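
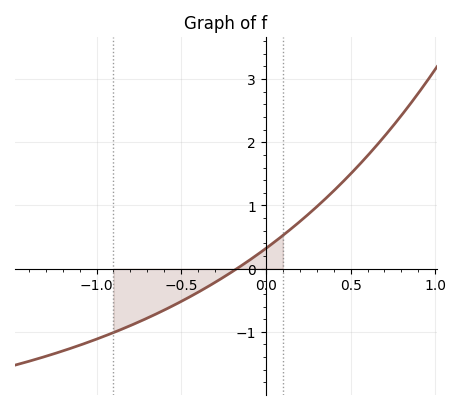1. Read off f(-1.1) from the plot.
-1.2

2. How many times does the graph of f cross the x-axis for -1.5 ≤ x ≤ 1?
1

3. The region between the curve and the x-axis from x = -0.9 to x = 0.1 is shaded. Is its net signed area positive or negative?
negative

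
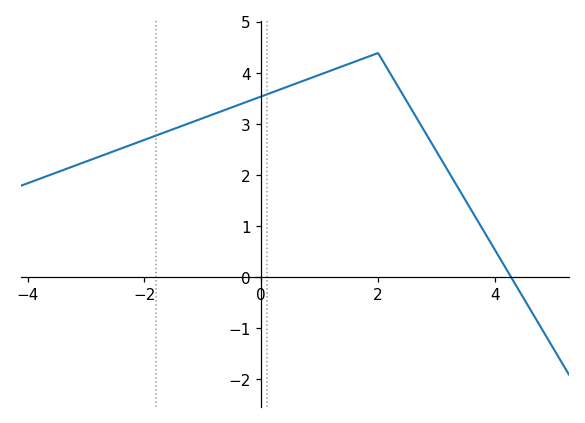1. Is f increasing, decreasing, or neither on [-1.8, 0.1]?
increasing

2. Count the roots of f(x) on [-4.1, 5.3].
1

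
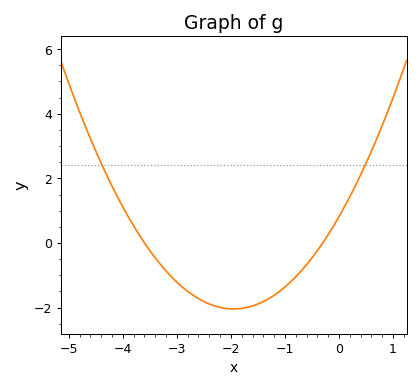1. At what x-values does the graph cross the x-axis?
-3.6, -0.3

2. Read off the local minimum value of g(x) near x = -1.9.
-2.04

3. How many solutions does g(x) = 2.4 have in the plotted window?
2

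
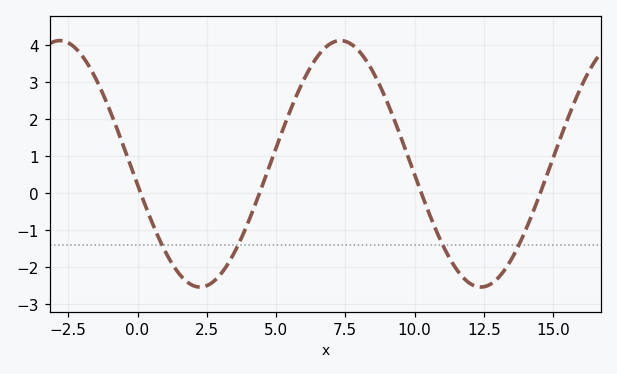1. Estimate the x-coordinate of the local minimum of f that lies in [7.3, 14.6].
12.5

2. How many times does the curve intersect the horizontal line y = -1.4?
4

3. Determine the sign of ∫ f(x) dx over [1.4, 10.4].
positive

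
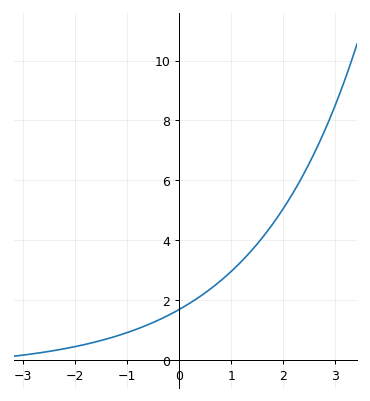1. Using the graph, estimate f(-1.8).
0.6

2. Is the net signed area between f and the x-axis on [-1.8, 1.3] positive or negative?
positive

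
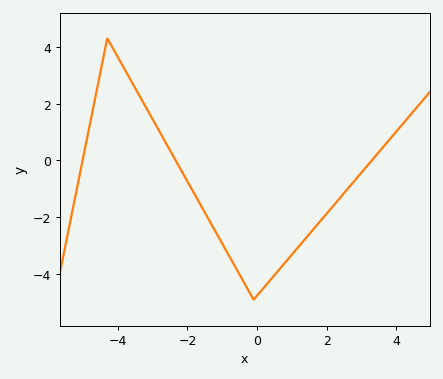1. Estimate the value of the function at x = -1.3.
-2.2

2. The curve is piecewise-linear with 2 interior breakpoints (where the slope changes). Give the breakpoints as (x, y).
(-4.3, 4.3); (-0.1, -4.9)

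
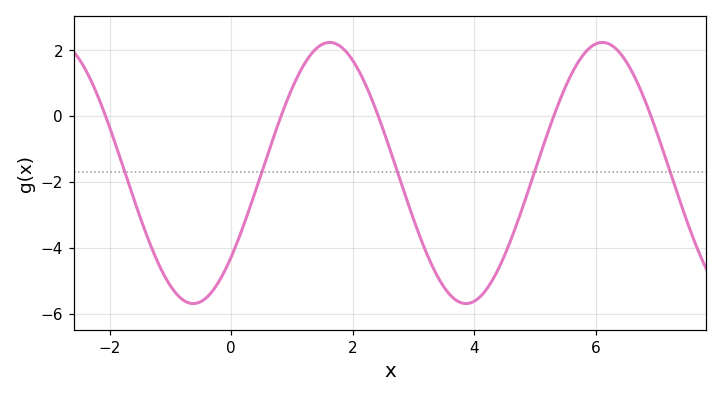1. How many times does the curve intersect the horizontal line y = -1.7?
5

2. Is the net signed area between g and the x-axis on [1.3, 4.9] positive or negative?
negative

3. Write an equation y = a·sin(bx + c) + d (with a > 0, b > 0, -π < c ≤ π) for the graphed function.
y = 3.96sin(1.4x - 0.7) - 1.72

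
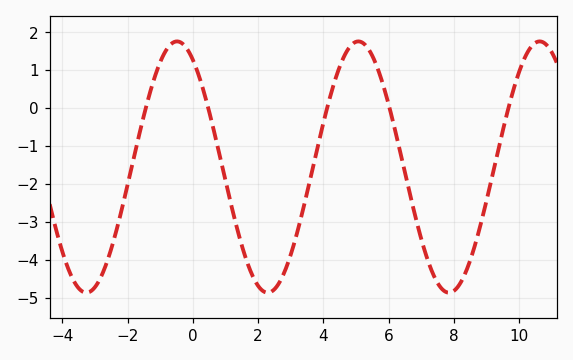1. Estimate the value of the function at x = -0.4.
1.7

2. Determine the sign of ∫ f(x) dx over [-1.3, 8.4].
negative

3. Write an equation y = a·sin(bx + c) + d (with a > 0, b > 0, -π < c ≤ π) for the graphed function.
y = 3.31sin(1.1x + 2.1) - 1.55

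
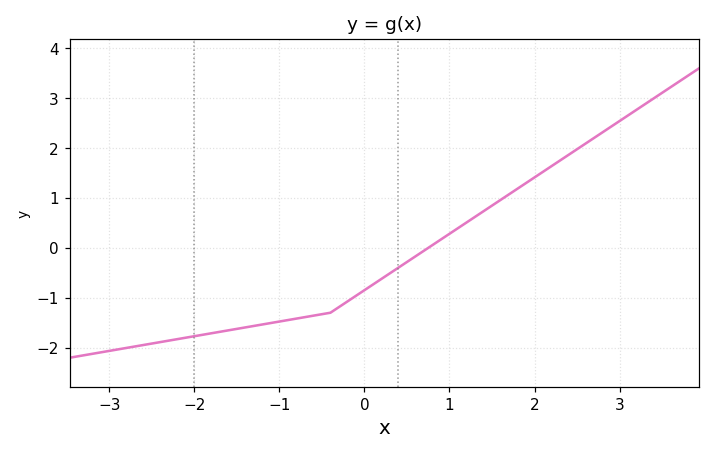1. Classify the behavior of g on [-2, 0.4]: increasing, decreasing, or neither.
increasing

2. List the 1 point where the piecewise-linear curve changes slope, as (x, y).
(-0.4, -1.3)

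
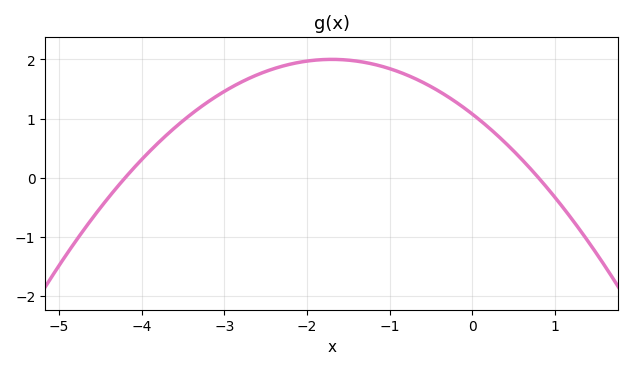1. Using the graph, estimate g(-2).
2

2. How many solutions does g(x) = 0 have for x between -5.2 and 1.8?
2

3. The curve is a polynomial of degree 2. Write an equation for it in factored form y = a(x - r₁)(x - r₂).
y = -0.32(x + 4.2)(x - 0.8)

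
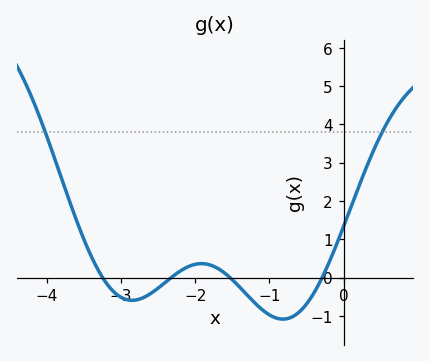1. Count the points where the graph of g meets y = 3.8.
2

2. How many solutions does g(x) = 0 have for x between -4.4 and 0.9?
4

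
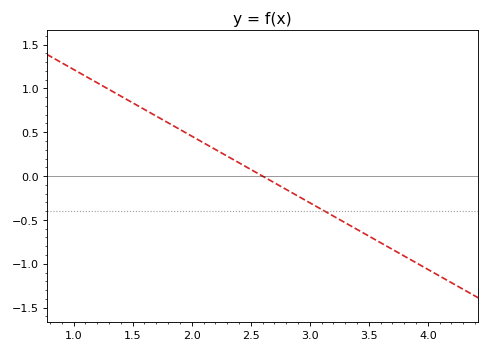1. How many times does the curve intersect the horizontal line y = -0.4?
1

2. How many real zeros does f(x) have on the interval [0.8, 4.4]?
1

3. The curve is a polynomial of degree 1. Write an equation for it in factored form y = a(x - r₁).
y = -0.76(x - 2.6)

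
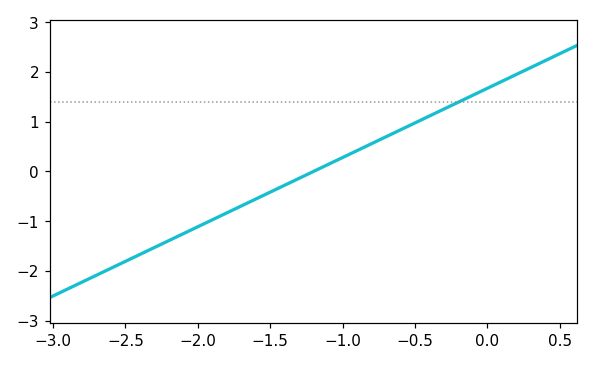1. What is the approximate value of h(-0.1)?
1.5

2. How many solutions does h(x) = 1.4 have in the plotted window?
1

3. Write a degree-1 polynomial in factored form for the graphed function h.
y = 1.39(x + 1.2)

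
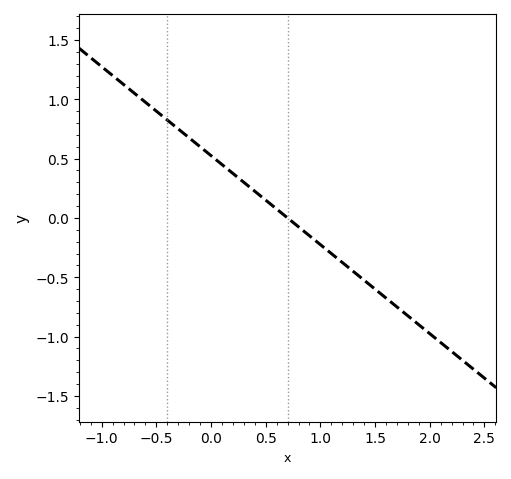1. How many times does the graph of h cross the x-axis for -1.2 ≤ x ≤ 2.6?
1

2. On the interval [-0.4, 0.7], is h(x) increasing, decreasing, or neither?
decreasing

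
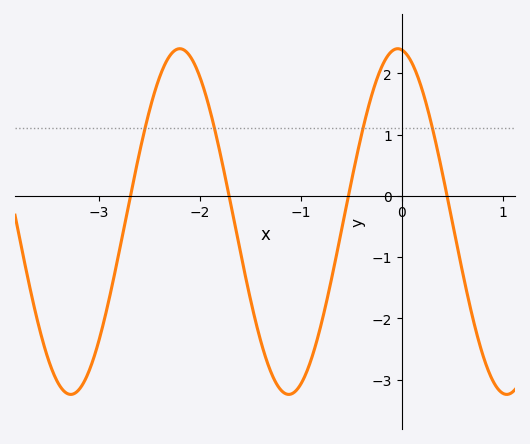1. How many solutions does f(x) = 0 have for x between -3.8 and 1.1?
4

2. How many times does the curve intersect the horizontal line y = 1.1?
4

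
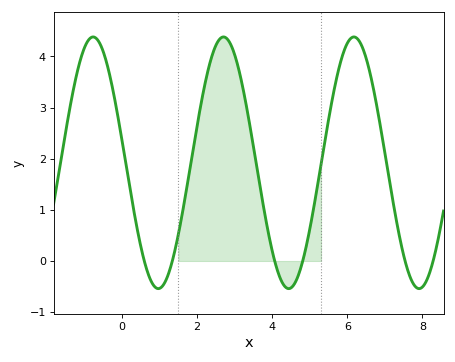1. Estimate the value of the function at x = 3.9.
0.5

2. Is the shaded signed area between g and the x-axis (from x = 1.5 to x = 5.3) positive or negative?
positive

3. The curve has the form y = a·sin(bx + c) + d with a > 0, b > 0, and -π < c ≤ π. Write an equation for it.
y = 2.46sin(1.8x + 3) + 1.92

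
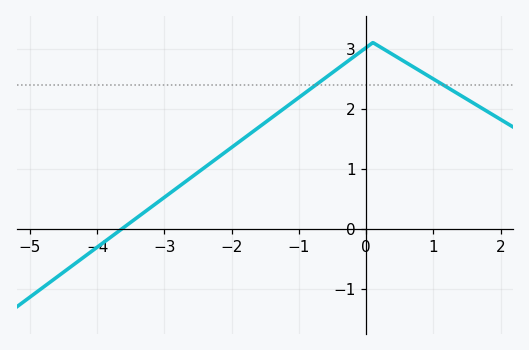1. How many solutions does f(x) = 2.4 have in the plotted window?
2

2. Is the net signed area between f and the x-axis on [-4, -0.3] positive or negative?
positive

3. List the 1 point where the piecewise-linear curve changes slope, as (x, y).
(0.1, 3.1)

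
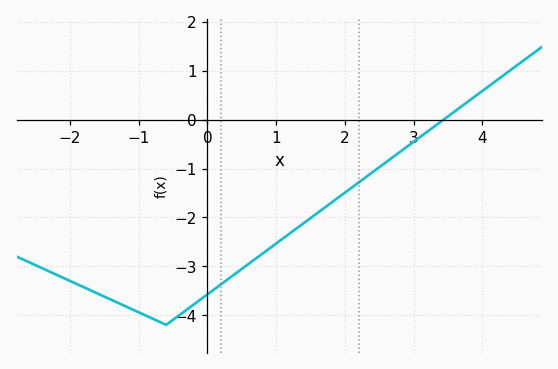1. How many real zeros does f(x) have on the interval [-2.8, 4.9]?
1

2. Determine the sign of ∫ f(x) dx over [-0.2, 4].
negative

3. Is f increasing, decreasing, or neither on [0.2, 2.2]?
increasing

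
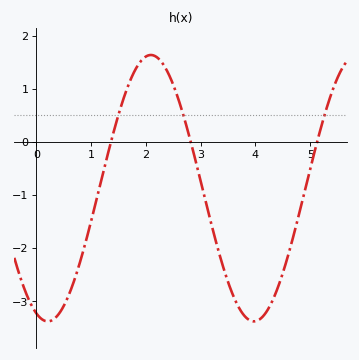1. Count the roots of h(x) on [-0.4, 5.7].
3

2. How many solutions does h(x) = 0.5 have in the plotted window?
3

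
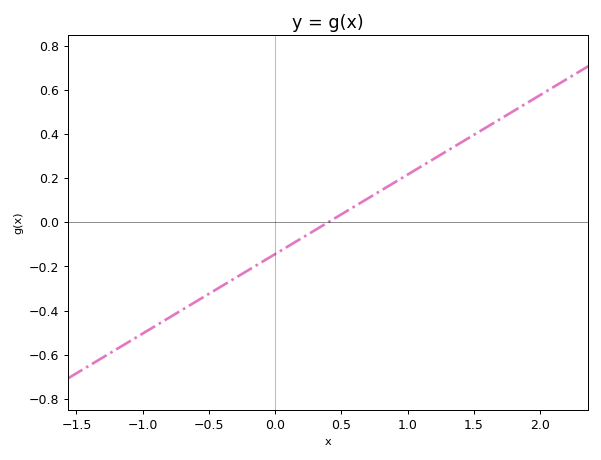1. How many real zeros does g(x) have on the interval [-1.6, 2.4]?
1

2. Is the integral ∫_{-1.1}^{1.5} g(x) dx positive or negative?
negative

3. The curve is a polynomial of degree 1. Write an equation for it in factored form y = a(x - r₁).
y = 0.36(x - 0.4)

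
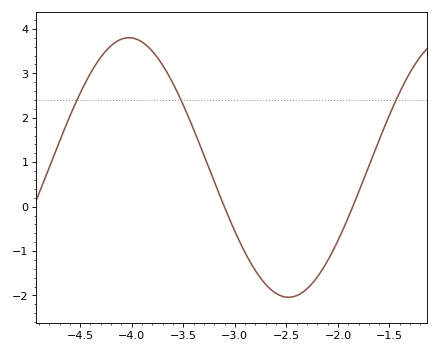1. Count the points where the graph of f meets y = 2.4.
3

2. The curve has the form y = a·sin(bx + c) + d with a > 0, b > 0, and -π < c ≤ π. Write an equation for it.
y = 2.92sin(2x - 2.8) + 0.88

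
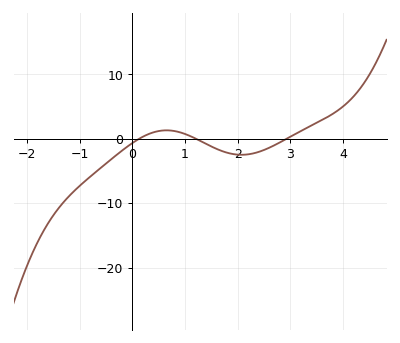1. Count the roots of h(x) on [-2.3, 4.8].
3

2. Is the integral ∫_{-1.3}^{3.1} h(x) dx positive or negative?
negative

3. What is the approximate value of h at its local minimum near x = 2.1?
-2.48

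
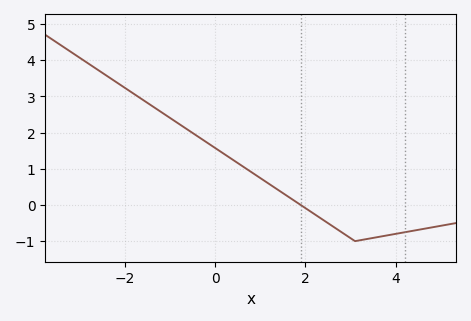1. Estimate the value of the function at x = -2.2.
3.4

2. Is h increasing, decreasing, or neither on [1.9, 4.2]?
neither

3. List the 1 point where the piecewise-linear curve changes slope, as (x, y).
(3.1, -1)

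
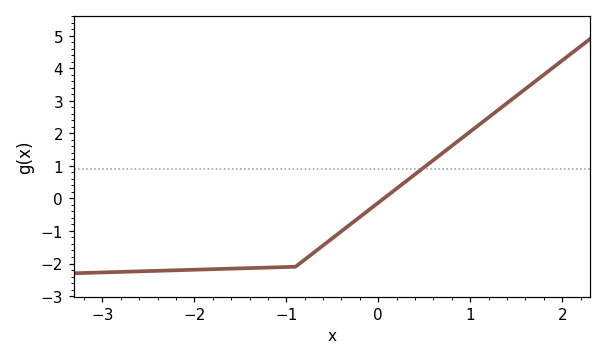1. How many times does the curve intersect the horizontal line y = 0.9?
1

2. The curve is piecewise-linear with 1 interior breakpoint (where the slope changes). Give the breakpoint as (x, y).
(-0.9, -2.1)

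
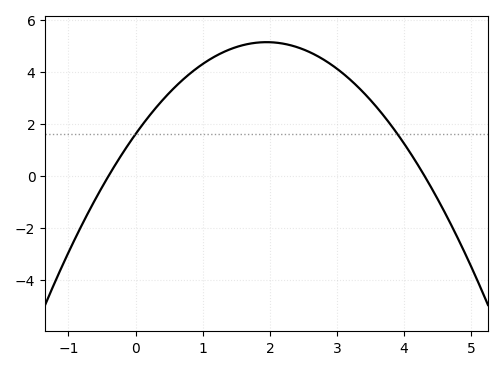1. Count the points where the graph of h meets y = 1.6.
2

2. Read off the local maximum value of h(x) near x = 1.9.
5.2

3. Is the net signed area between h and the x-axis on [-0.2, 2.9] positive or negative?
positive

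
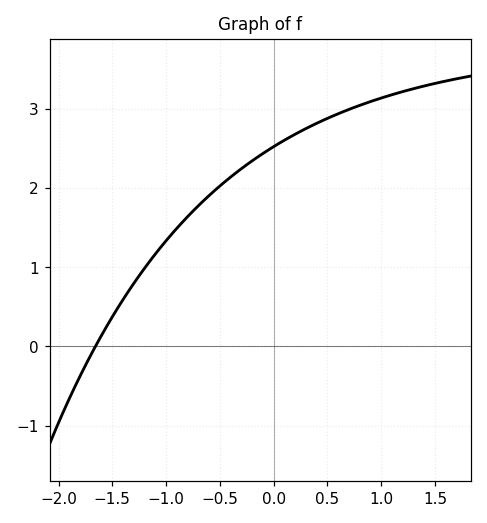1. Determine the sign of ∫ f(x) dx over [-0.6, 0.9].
positive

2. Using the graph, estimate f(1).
3.1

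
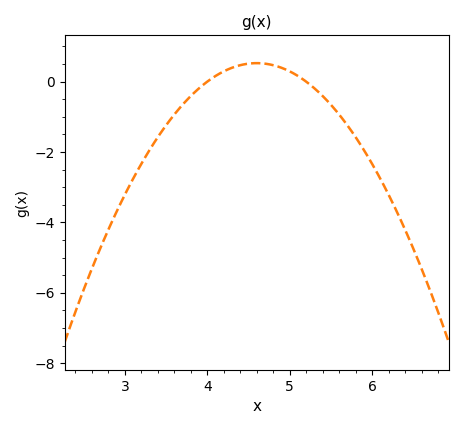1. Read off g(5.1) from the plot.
0.161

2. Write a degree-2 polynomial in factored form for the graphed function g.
y = -1.46(x - 4)(x - 5.2)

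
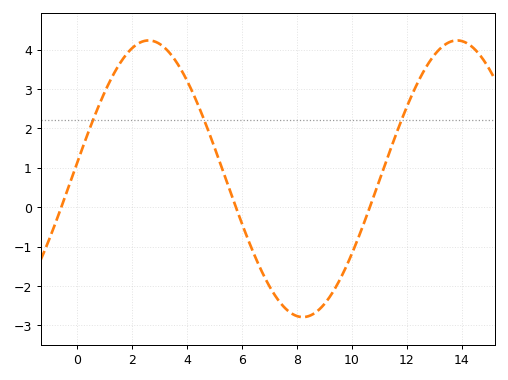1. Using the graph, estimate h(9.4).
-2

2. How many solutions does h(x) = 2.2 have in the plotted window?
3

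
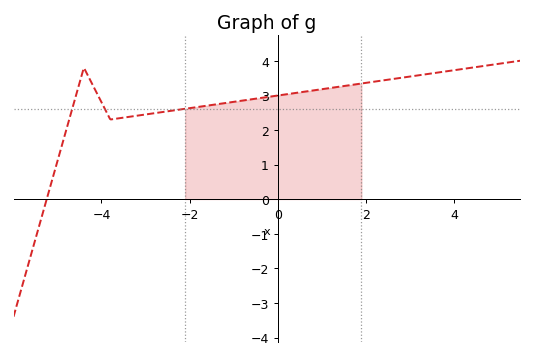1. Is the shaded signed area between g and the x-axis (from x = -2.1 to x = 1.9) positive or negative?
positive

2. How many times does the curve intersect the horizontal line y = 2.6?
3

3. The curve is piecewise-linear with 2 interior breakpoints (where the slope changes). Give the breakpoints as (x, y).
(-4.4, 3.8); (-3.8, 2.3)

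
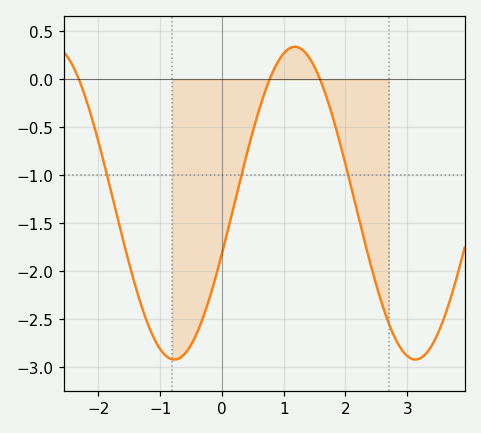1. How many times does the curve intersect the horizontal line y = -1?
3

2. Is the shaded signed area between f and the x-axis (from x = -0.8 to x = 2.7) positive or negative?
negative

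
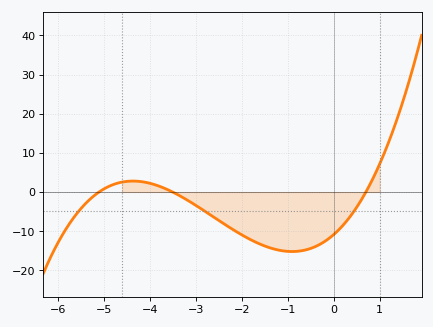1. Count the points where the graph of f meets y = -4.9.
3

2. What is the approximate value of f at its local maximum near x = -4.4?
3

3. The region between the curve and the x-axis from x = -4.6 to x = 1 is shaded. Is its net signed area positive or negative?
negative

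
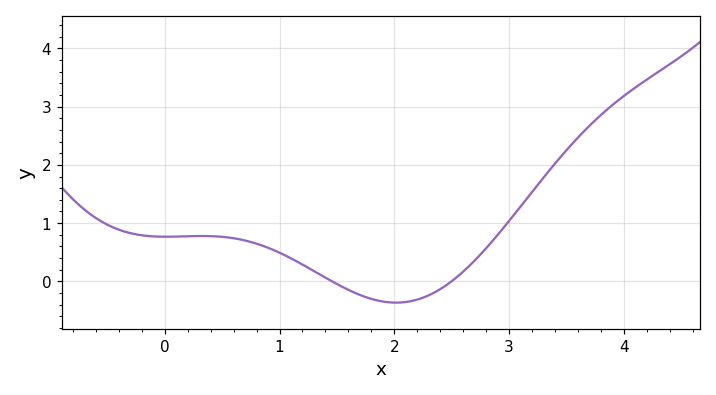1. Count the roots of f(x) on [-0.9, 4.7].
2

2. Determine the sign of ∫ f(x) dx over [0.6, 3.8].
positive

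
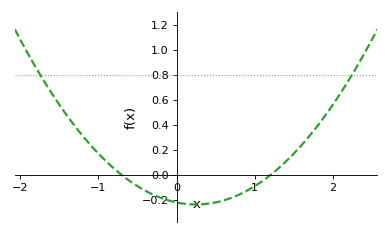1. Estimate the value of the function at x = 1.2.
0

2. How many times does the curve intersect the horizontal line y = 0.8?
2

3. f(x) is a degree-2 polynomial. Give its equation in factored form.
y = 0.26(x + 0.7)(x - 1.2)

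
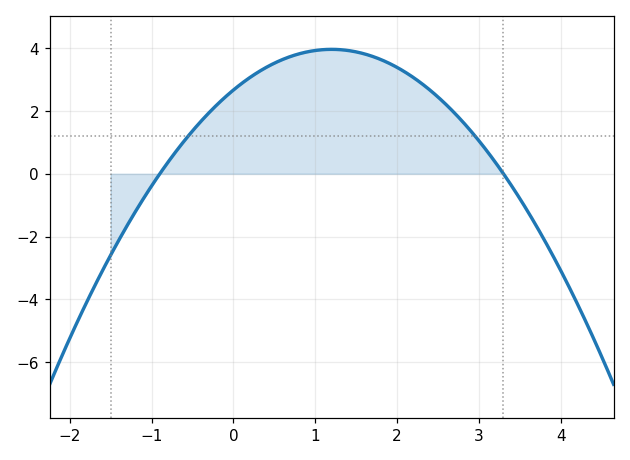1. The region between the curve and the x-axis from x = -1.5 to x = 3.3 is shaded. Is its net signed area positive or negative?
positive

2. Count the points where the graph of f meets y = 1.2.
2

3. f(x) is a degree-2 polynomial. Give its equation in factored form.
y = -0.9(x + 0.9)(x - 3.3)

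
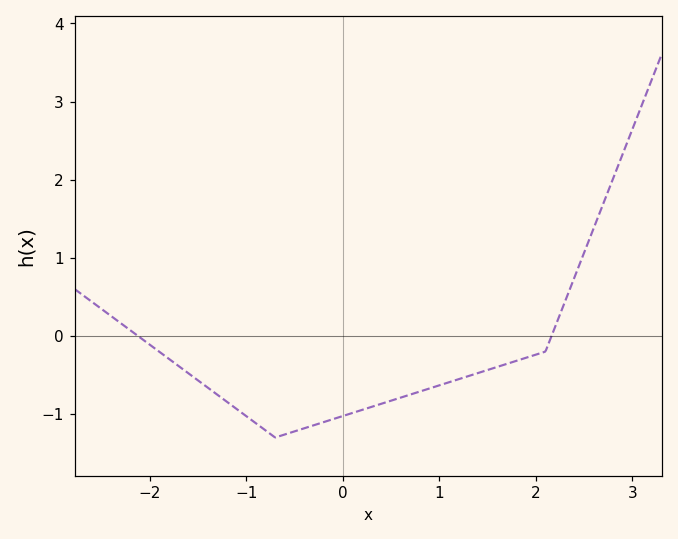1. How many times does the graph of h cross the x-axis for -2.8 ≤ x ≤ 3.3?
2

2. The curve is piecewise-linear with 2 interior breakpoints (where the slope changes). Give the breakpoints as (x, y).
(-0.7, -1.3); (2.1, -0.2)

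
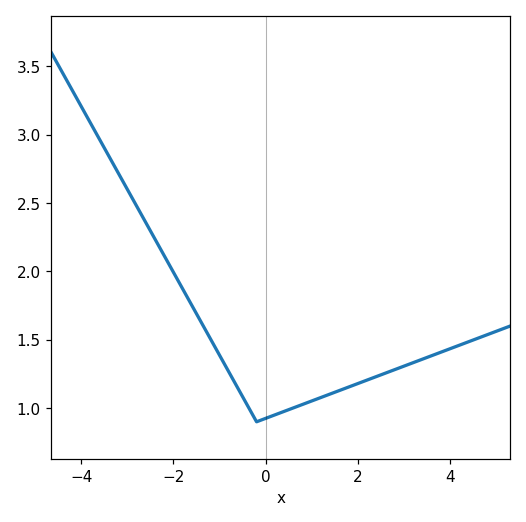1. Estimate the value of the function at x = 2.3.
1.22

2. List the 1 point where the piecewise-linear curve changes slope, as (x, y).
(-0.2, 0.9)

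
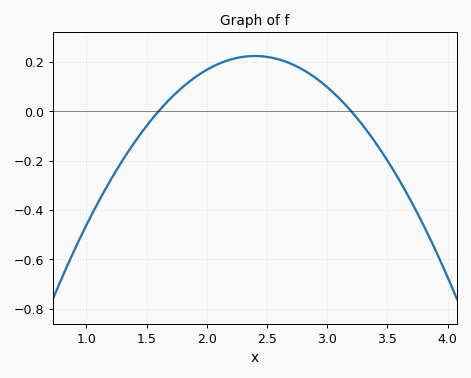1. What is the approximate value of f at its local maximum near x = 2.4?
0.22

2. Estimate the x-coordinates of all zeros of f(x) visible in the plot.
1.6, 3.2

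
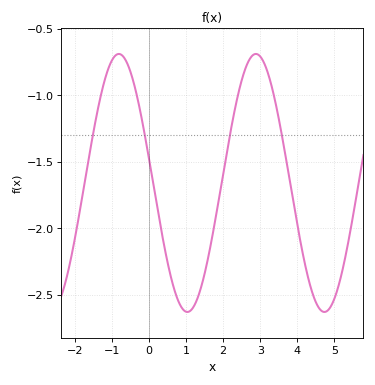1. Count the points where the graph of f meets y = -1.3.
4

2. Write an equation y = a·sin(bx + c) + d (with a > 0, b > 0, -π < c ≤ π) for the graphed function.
y = 0.97sin(1.7x + 2.95) - 1.66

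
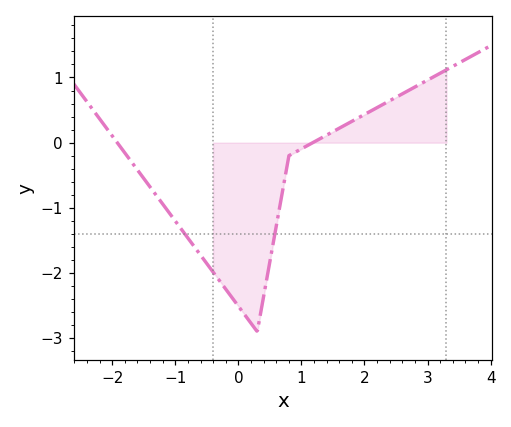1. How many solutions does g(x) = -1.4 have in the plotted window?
2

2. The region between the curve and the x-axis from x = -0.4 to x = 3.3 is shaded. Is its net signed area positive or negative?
negative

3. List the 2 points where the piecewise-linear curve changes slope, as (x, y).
(0.3, -2.9); (0.8, -0.2)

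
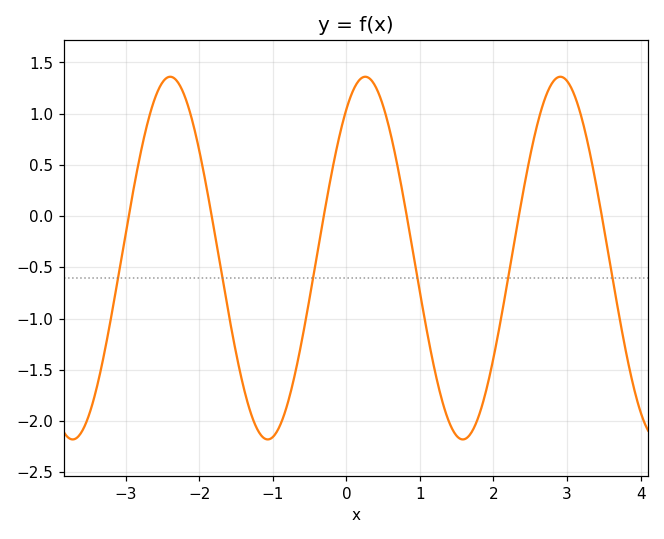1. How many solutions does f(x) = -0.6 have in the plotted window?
6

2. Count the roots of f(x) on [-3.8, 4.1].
6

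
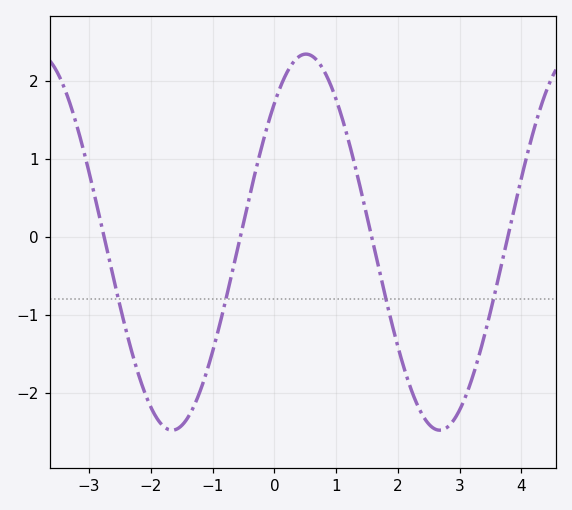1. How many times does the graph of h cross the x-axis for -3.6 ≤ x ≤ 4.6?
4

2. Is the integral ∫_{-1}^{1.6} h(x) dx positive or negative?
positive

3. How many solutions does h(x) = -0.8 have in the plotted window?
4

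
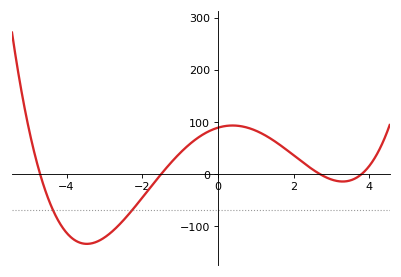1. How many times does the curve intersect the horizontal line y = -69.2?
2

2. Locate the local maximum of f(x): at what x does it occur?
0.4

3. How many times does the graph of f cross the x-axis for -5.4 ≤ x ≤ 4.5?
4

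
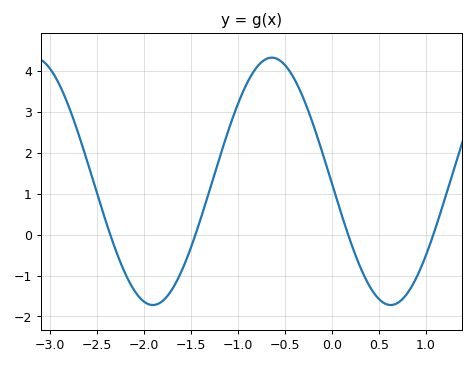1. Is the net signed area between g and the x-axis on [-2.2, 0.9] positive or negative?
positive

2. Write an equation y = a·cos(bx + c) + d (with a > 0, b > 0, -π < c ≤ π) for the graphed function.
y = 3.02cos(2.5x + 1.6) + 1.3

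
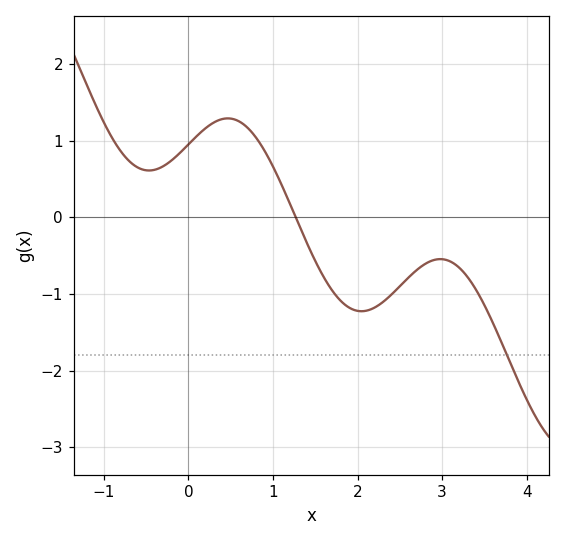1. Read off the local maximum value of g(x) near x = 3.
-0.546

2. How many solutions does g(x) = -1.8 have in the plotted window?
1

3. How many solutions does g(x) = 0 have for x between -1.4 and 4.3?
1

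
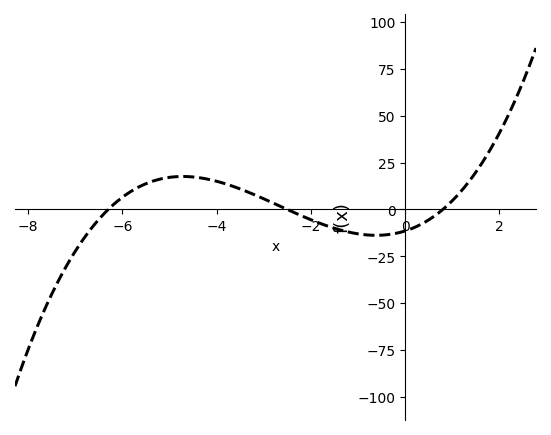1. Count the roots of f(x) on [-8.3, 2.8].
3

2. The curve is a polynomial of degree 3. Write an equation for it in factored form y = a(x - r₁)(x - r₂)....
y = 0.91(x + 6.3)(x + 2.5)(x - 0.8)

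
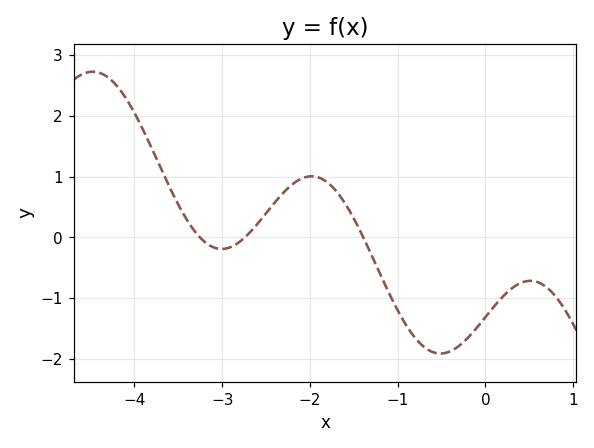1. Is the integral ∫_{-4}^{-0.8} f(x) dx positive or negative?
positive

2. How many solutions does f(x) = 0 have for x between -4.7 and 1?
3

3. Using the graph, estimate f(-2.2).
0.874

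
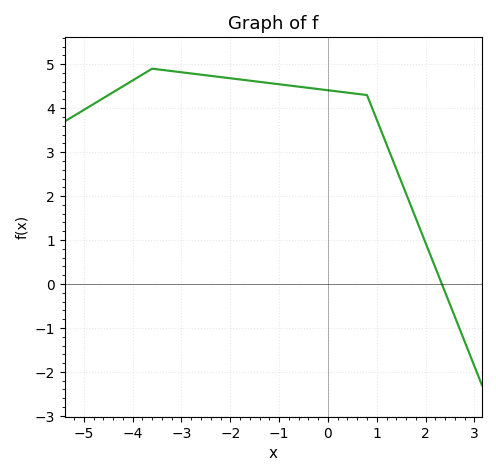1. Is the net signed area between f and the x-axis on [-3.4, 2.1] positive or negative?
positive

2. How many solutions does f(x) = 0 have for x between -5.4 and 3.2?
1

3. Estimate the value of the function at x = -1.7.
4.6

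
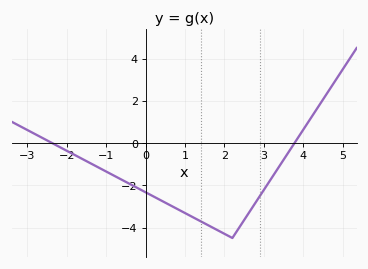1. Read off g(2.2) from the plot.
-4.4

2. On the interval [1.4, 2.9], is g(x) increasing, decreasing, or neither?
neither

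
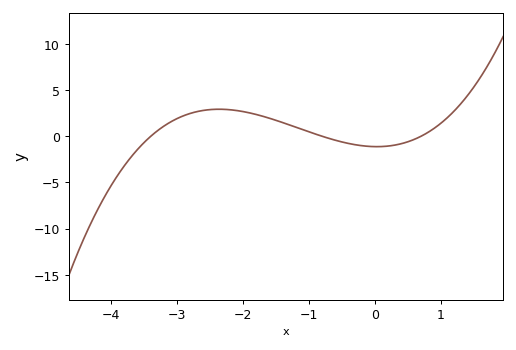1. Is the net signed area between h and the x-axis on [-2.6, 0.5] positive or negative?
positive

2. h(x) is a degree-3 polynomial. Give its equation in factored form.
y = 0.59(x + 3.4)(x + 0.8)(x - 0.7)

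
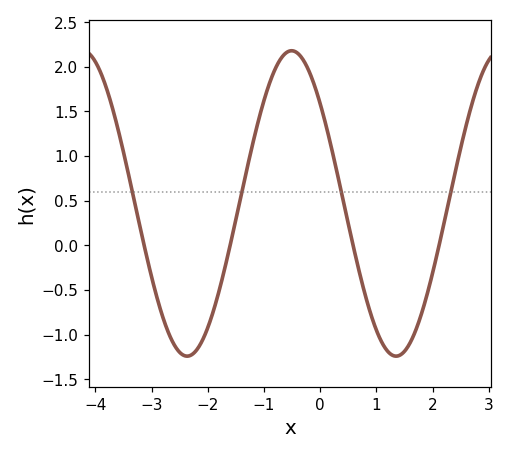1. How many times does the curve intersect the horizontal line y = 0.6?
4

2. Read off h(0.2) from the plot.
1.09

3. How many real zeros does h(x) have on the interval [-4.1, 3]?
4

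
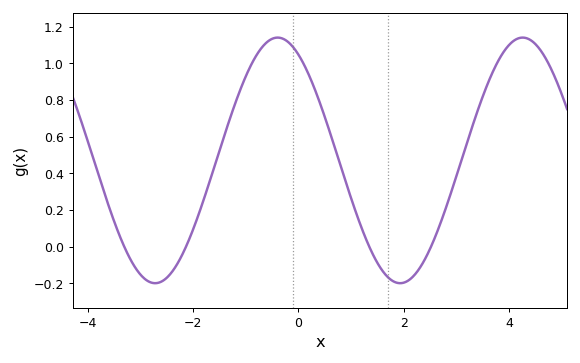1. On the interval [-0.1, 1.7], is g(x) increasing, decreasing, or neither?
decreasing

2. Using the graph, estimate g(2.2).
-0.157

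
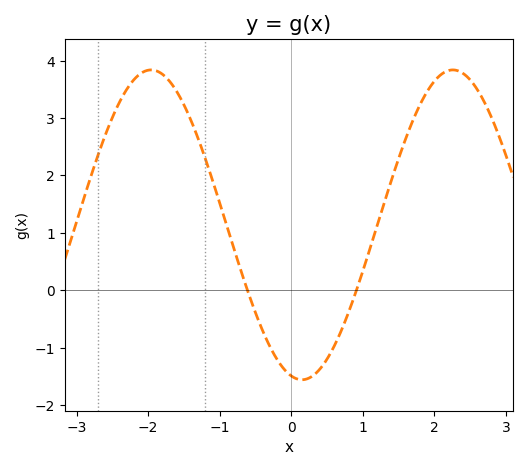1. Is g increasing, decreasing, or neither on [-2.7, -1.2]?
neither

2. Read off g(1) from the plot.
0.338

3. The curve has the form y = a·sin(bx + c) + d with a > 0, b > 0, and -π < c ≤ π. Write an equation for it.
y = 2.7sin(1.49x - 1.79) + 1.14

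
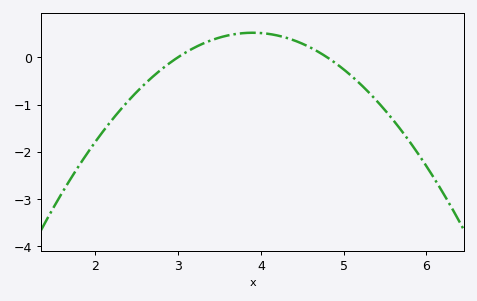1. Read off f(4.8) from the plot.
0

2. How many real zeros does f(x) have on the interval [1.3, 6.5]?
2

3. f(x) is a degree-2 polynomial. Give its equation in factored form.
y = -0.64(x - 3)(x - 4.8)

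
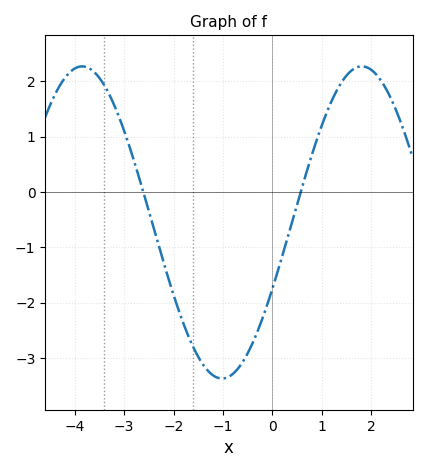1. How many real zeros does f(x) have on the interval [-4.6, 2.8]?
2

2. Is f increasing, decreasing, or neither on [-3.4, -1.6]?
decreasing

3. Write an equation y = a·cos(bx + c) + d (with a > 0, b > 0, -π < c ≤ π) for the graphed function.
y = 2.82cos(1.11x - 2.01) - 0.55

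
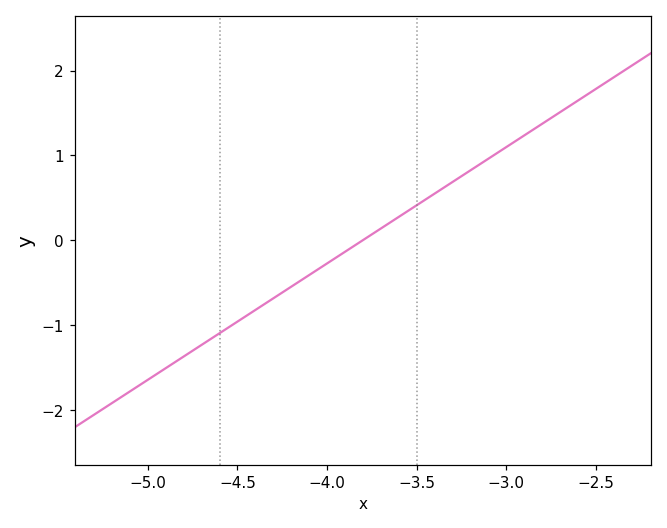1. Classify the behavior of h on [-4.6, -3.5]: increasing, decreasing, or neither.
increasing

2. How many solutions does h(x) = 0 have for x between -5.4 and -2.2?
1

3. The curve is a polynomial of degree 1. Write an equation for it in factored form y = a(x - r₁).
y = 1.37(x + 3.8)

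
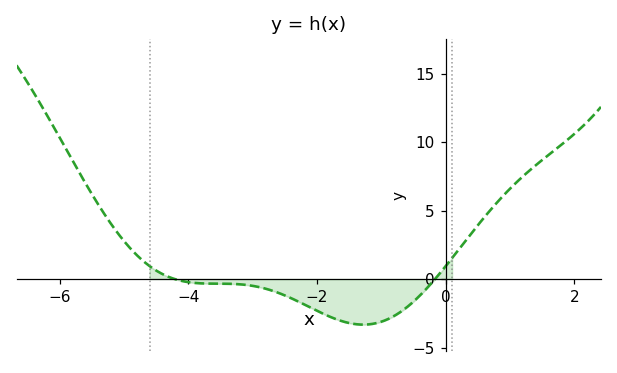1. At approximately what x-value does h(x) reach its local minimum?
-1.2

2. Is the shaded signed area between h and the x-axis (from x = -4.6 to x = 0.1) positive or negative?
negative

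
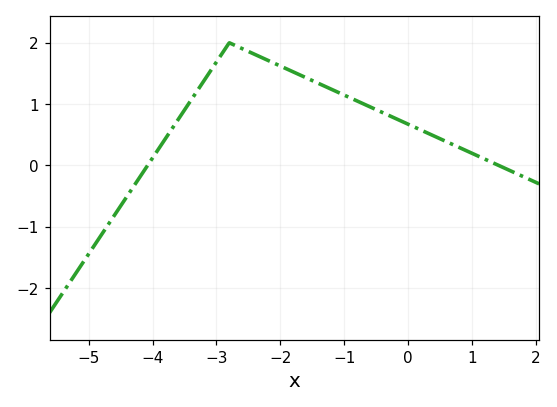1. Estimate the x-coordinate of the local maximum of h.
-2.8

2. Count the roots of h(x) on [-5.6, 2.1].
2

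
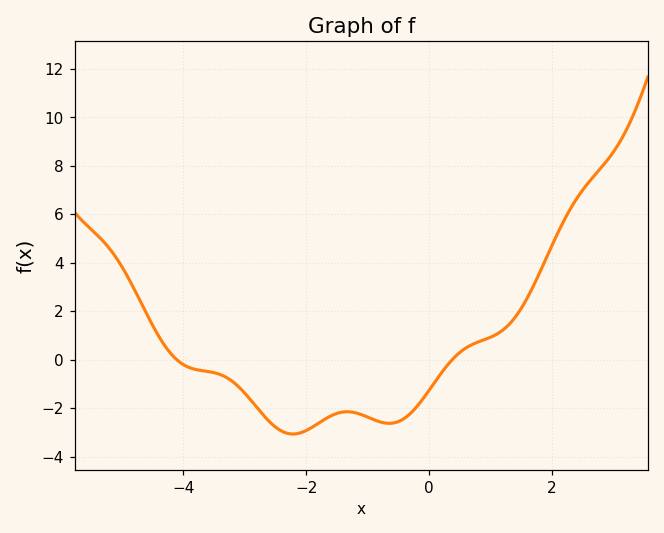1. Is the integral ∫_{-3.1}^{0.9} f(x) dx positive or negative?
negative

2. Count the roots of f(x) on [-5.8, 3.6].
2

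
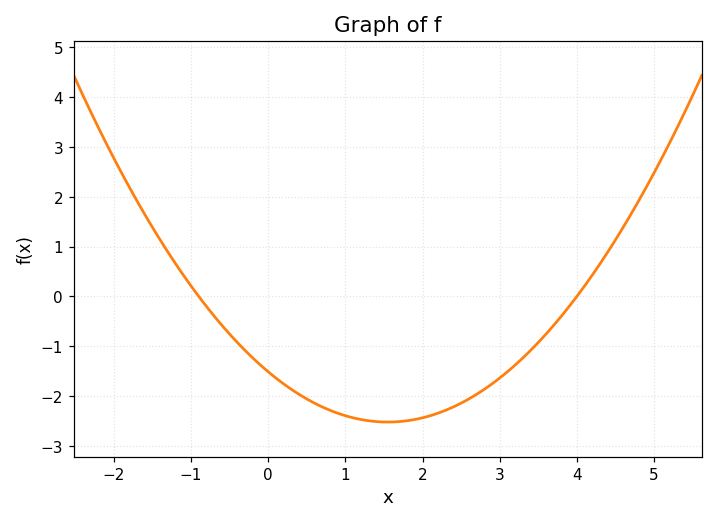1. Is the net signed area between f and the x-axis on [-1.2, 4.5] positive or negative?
negative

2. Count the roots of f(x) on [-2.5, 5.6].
2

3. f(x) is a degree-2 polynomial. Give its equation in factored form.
y = 0.42(x + 0.9)(x - 4)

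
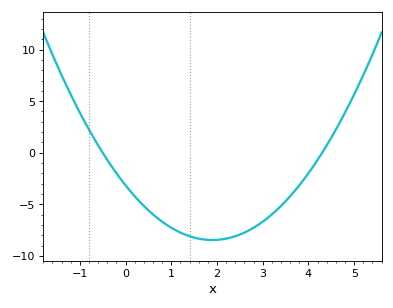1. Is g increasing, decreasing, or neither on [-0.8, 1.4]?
decreasing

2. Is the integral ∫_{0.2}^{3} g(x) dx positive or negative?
negative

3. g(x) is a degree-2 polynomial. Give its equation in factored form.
y = 1.47(x + 0.5)(x - 4.3)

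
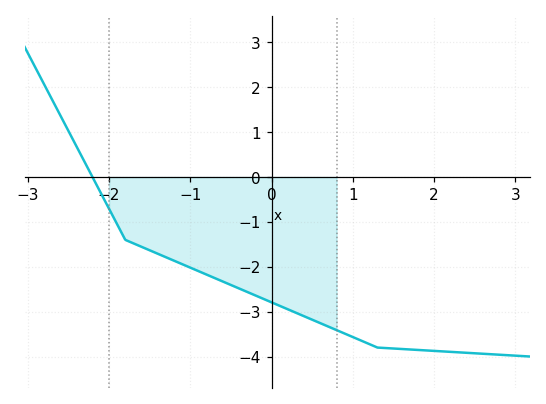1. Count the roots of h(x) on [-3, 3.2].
1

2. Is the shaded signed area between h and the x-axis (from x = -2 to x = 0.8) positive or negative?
negative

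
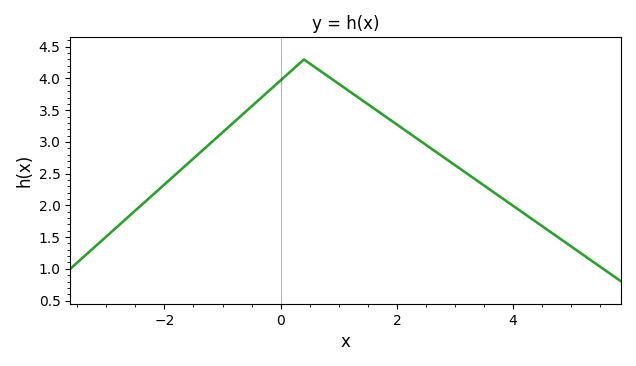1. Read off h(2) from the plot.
3.25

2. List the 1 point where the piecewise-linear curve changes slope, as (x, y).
(0.4, 4.3)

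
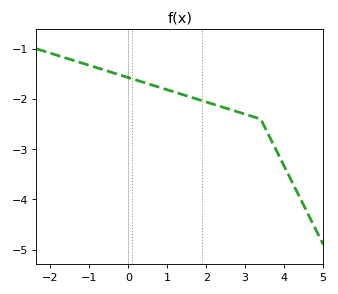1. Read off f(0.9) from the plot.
-1.79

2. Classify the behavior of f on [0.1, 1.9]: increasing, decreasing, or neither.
decreasing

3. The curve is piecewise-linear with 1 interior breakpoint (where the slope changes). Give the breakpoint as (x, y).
(3.4, -2.4)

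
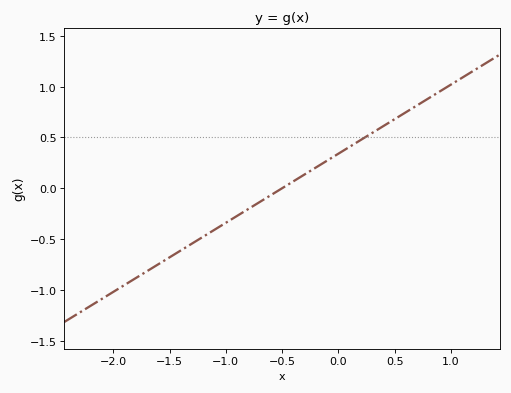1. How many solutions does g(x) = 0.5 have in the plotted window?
1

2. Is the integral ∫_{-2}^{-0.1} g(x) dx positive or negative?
negative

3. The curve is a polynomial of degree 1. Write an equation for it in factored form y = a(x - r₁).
y = 0.68(x + 0.5)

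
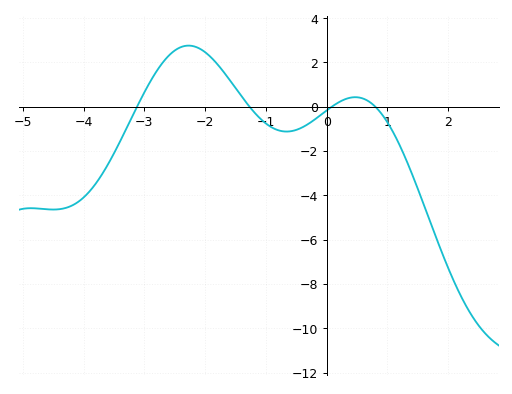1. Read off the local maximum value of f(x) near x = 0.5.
0.432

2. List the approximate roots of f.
-3.12, -1.27, 0.084, 0.802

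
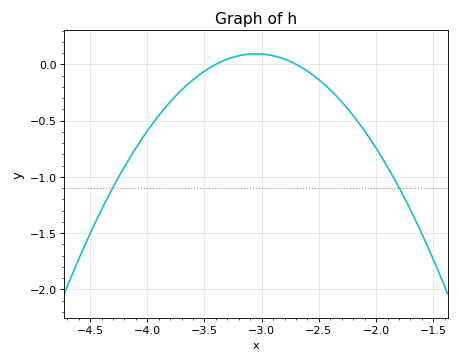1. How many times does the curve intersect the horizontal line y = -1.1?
2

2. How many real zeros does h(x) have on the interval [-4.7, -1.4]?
2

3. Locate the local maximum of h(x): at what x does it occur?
-3.05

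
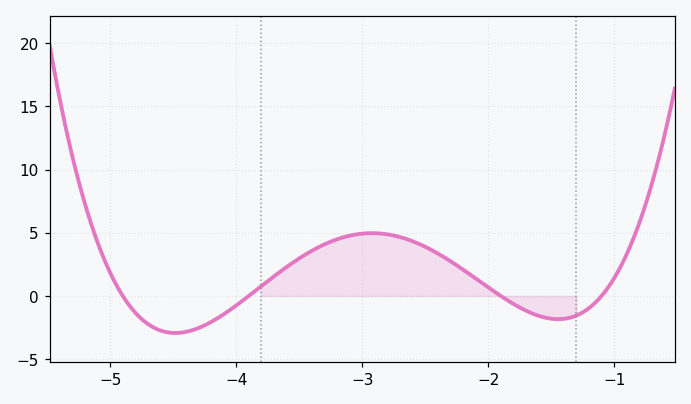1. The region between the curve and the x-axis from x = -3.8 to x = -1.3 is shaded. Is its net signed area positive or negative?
positive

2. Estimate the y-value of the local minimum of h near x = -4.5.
-2.93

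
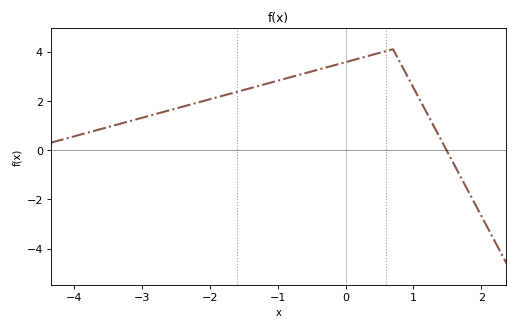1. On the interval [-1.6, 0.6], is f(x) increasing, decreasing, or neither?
increasing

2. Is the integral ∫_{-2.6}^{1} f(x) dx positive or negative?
positive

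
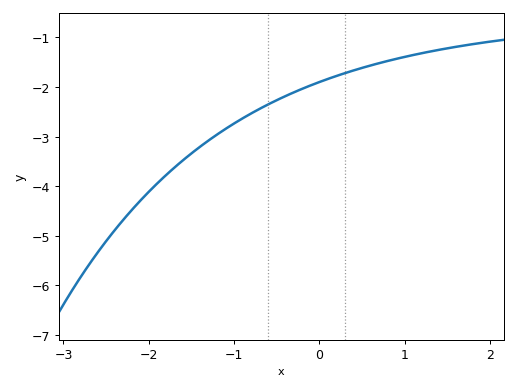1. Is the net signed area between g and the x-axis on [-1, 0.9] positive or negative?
negative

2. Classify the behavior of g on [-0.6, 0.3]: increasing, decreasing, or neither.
increasing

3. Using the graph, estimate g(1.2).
-1.32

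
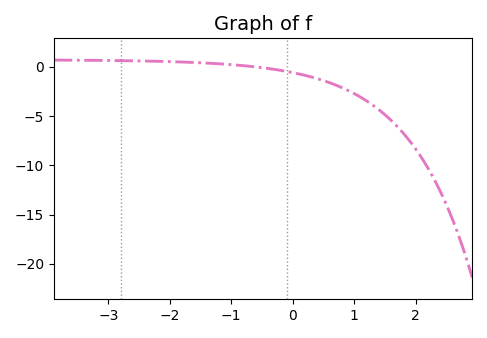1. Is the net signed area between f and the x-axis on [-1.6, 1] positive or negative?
negative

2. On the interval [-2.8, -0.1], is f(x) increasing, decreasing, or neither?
decreasing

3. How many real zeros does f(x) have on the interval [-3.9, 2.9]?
1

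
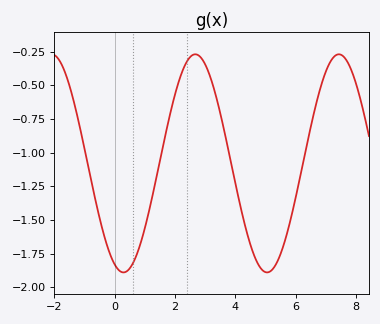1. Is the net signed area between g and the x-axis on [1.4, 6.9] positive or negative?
negative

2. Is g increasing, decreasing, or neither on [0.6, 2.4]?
increasing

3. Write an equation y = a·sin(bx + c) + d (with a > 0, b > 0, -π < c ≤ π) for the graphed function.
y = 0.81sin(1.3x - 1.9) - 1.08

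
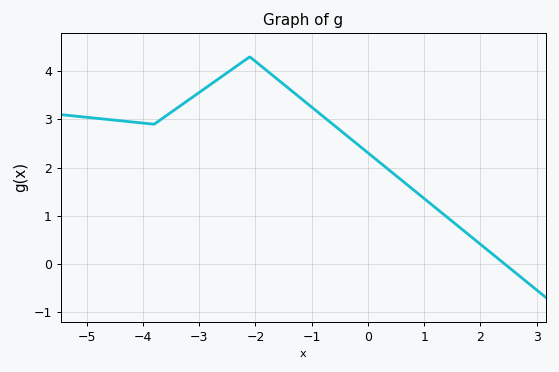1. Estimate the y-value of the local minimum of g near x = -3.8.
2.9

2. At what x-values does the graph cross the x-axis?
2.4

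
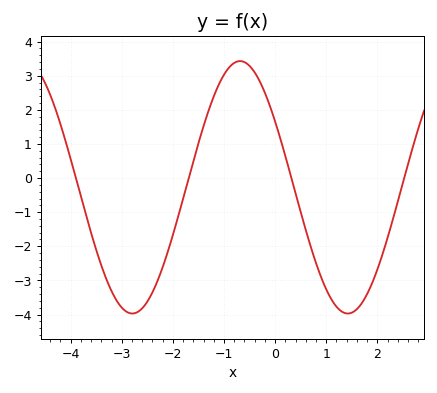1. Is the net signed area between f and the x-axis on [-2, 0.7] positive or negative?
positive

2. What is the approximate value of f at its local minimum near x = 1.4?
-3.97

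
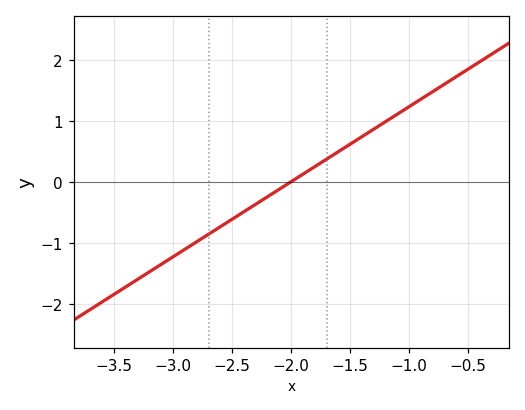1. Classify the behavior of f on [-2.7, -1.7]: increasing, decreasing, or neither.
increasing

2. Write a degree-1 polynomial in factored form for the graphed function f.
y = 1.23(x + 2)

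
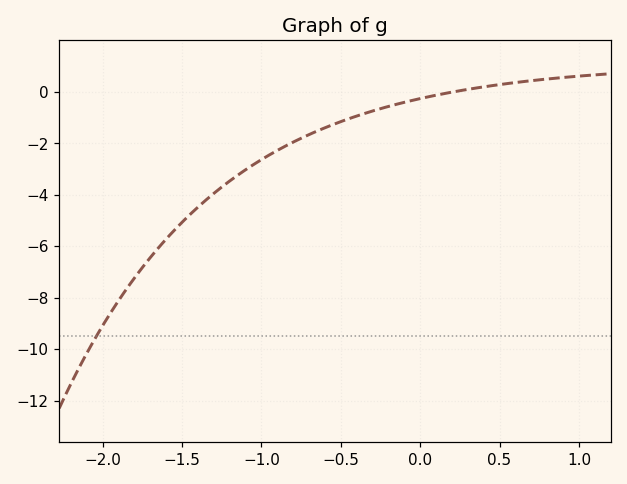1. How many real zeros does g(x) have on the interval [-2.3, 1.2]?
1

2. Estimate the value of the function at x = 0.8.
0.4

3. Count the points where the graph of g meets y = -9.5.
1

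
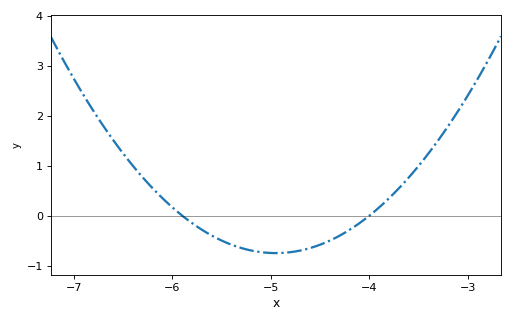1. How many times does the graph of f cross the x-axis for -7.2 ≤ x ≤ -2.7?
2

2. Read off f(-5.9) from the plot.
0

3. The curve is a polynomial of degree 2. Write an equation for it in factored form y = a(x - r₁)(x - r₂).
y = 0.83(x + 5.9)(x + 4)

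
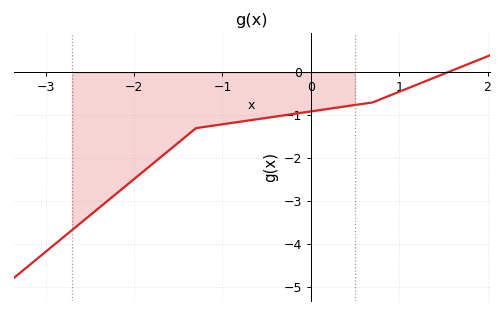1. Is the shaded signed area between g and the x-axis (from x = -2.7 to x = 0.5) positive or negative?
negative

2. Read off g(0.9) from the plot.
-0.535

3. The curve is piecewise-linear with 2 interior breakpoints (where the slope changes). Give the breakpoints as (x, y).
(-1.3, -1.3); (0.7, -0.7)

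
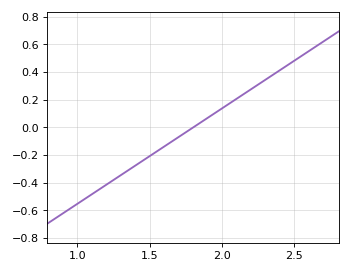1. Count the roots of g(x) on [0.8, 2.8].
1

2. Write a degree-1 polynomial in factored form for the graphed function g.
y = 0.69(x - 1.8)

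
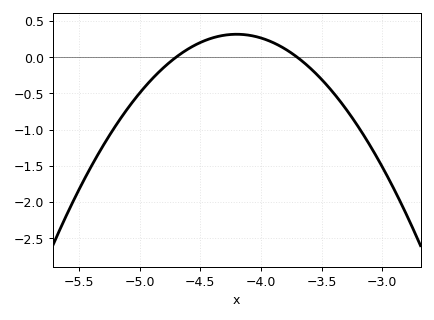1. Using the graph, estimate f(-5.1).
-0.7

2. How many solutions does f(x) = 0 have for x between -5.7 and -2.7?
2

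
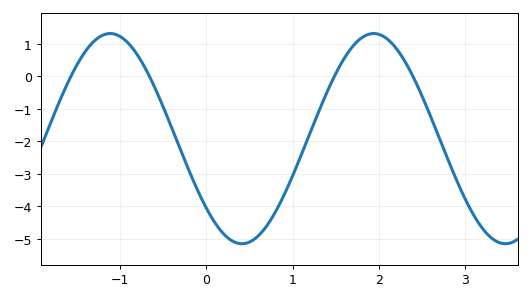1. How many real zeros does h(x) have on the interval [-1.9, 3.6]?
4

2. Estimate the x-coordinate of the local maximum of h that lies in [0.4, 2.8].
1.9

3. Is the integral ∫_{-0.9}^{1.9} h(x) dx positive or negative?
negative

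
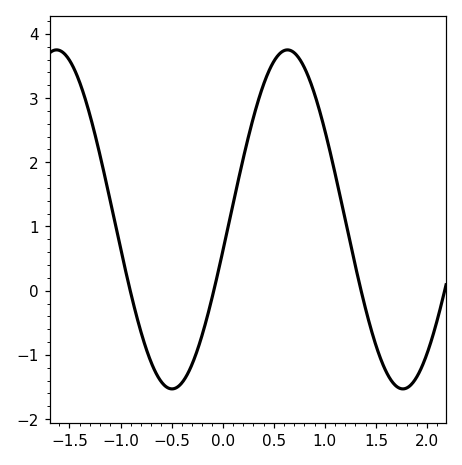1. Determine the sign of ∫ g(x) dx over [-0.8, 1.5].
positive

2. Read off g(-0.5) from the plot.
-1.53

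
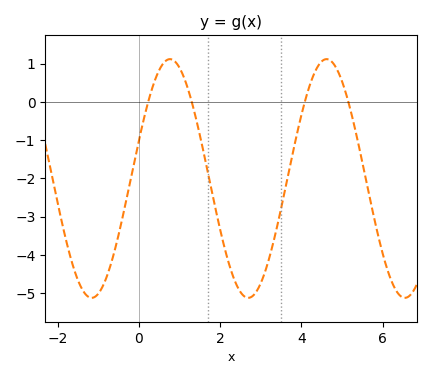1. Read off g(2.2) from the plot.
-4.16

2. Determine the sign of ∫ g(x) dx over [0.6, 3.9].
negative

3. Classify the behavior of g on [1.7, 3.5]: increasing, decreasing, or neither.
neither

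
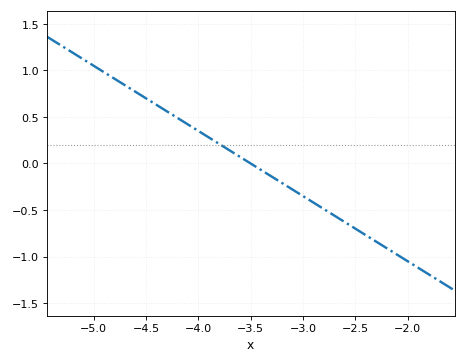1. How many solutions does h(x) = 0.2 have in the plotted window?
1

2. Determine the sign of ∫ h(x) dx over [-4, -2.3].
negative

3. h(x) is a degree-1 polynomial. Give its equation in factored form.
y = -0.7(x + 3.5)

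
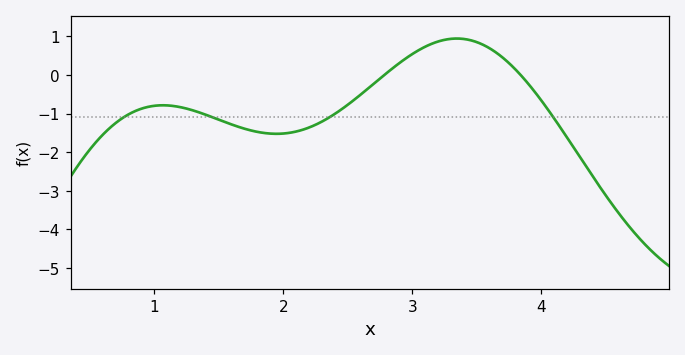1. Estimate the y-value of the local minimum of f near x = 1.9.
-1.52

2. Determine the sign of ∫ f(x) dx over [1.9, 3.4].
negative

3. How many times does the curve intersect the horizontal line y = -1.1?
4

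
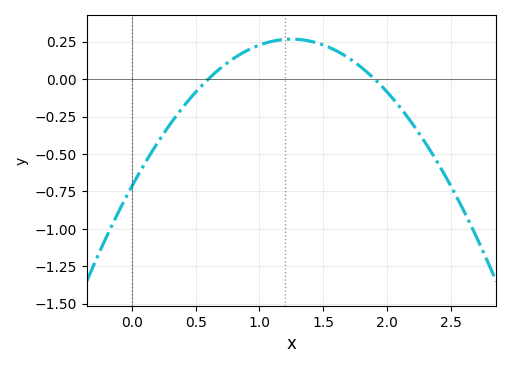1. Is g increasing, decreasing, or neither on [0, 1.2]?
increasing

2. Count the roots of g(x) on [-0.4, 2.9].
2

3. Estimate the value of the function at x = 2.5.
-0.718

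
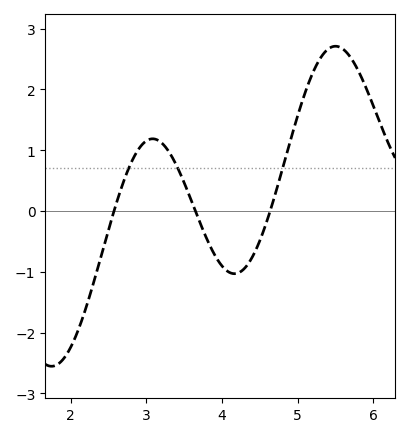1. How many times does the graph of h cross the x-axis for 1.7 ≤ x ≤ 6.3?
3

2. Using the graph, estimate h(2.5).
-0.314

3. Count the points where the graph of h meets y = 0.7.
3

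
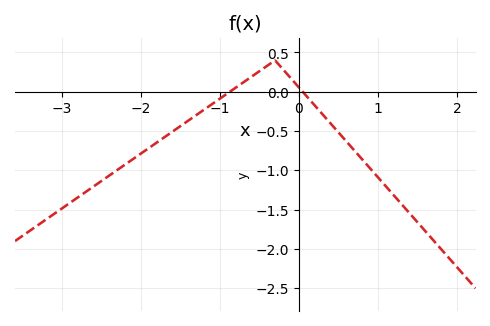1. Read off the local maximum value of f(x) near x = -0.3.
0.4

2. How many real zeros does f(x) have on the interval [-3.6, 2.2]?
2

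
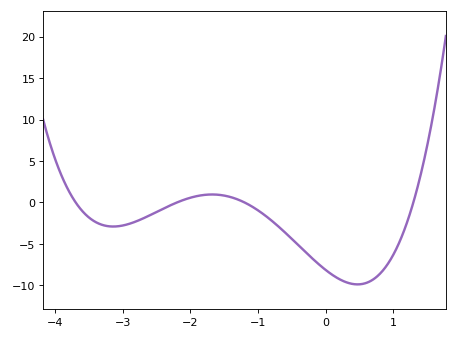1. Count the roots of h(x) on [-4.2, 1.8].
4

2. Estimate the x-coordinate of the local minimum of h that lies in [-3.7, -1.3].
-3.14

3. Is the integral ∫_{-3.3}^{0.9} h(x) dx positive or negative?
negative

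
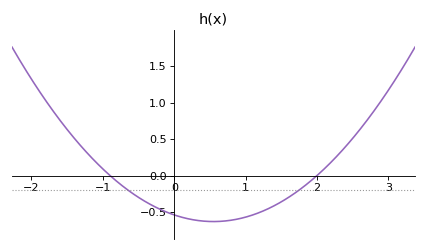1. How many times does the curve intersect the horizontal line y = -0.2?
2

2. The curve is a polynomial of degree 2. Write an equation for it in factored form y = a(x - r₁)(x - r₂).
y = 0.3(x + 0.9)(x - 2)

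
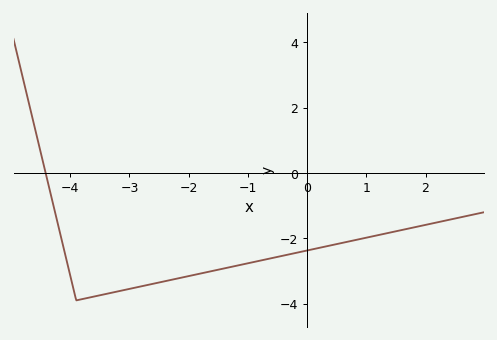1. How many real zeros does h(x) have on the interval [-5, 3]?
1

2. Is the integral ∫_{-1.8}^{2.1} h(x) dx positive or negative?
negative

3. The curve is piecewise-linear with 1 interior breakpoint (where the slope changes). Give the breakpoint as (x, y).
(-3.9, -3.9)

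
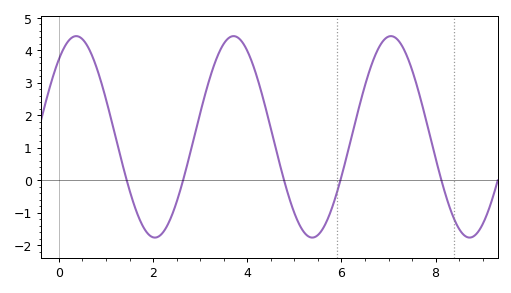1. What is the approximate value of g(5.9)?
-0.404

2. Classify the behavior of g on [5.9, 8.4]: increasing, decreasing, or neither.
neither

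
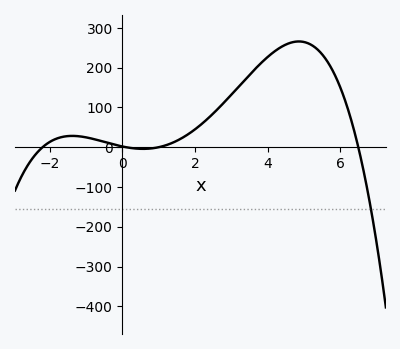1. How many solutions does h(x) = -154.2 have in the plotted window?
1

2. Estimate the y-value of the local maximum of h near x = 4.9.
270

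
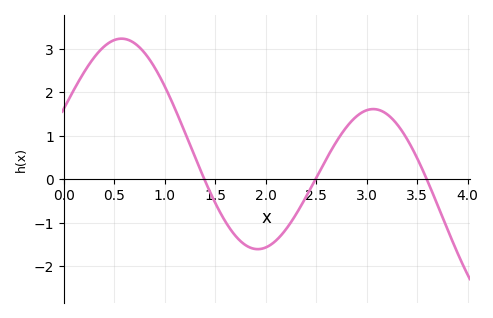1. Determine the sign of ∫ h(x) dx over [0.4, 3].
positive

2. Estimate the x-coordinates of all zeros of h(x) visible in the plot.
1.4, 2.5, 3.6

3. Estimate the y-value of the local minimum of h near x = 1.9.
-1.6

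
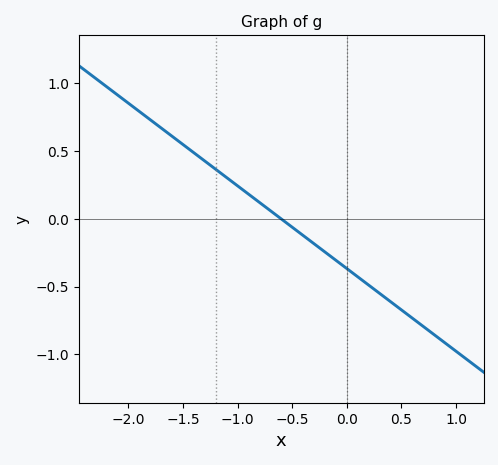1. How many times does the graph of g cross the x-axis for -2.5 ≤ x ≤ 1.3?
1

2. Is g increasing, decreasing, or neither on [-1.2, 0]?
decreasing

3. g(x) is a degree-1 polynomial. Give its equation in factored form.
y = -0.61(x + 0.6)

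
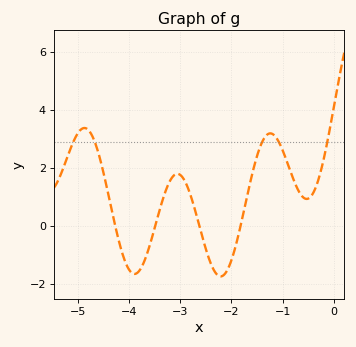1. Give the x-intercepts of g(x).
-4.27, -3.49, -2.63, -1.82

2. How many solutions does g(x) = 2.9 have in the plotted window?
5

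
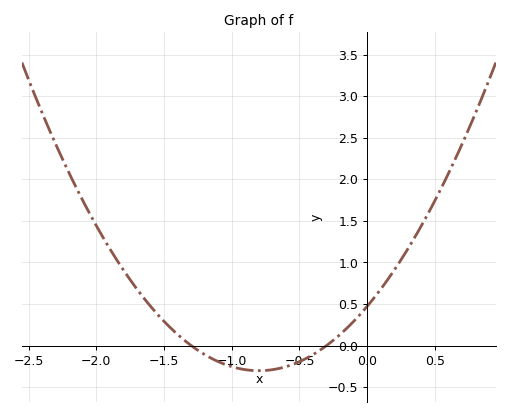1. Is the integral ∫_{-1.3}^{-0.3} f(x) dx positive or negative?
negative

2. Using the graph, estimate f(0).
0.45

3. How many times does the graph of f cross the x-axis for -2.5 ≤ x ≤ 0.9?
2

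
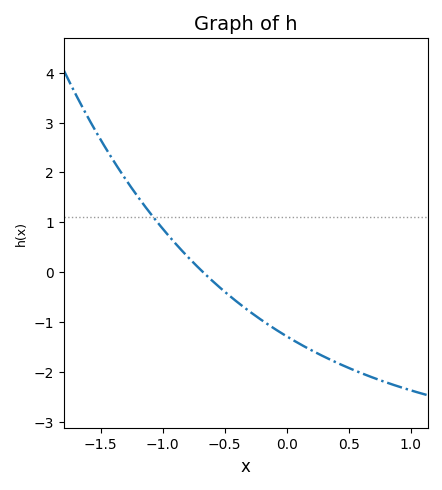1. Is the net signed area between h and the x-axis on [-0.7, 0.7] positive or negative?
negative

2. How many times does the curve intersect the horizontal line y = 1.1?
1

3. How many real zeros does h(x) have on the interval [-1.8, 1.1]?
1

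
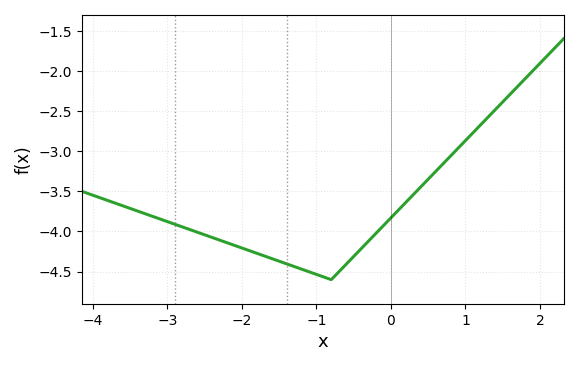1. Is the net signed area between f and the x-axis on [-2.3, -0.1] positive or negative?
negative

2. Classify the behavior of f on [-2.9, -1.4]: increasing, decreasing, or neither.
decreasing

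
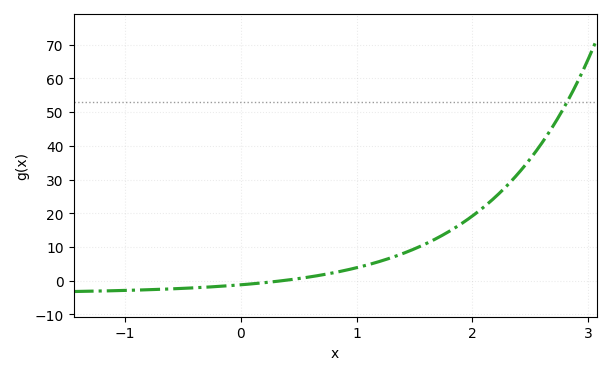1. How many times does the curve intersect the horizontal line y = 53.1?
1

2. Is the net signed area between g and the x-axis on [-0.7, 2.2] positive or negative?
positive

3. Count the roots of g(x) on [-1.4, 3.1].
1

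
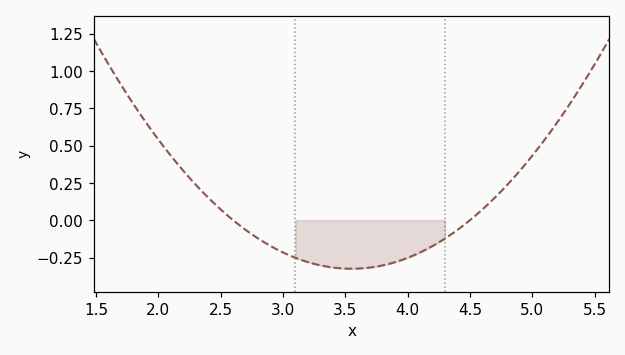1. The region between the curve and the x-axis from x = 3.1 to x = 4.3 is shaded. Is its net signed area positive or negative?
negative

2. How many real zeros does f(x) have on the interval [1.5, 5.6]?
2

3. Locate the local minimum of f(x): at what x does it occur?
3.6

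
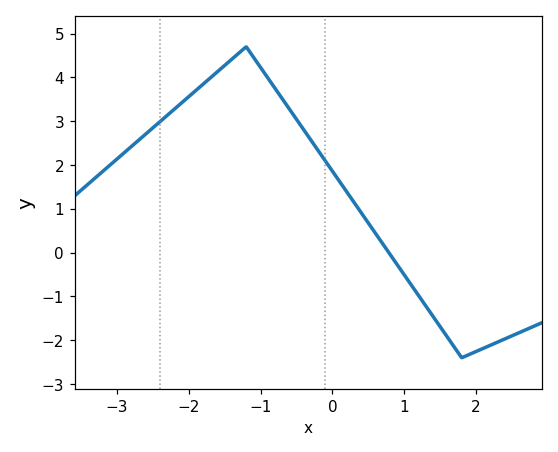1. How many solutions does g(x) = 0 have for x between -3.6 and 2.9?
1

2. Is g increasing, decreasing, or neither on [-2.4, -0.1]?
neither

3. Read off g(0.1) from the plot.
1.6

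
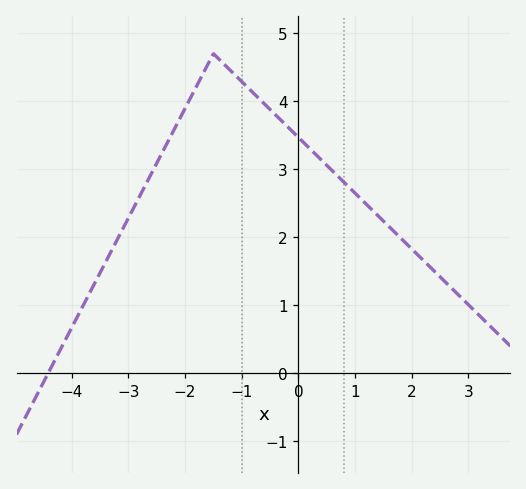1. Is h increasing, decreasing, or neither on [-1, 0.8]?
decreasing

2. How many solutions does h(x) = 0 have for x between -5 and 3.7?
1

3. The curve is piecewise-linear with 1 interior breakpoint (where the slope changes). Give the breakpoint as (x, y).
(-1.5, 4.7)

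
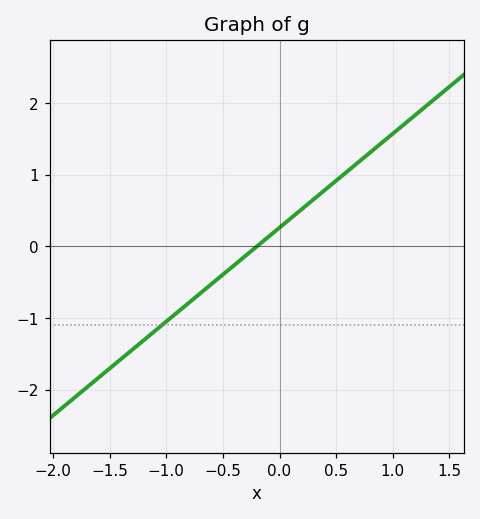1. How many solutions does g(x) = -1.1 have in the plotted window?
1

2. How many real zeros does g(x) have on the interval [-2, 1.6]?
1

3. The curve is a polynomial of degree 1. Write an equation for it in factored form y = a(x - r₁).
y = 1.31(x + 0.2)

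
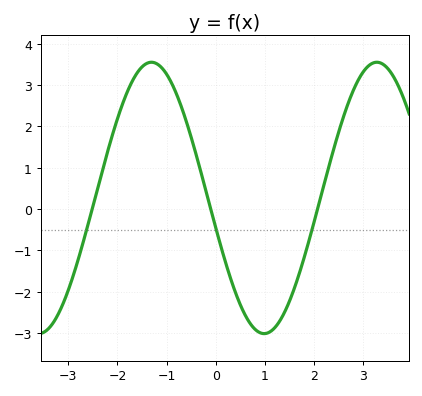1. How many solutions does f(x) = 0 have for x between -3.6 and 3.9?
3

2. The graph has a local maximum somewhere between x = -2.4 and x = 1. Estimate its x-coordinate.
-1.31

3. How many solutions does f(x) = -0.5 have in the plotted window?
3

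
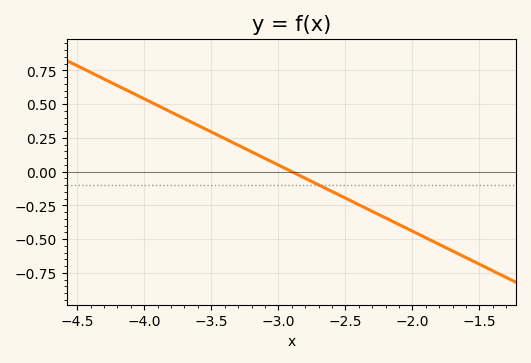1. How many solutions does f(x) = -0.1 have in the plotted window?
1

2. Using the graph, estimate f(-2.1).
-0.4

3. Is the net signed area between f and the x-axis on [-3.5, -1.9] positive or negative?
negative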